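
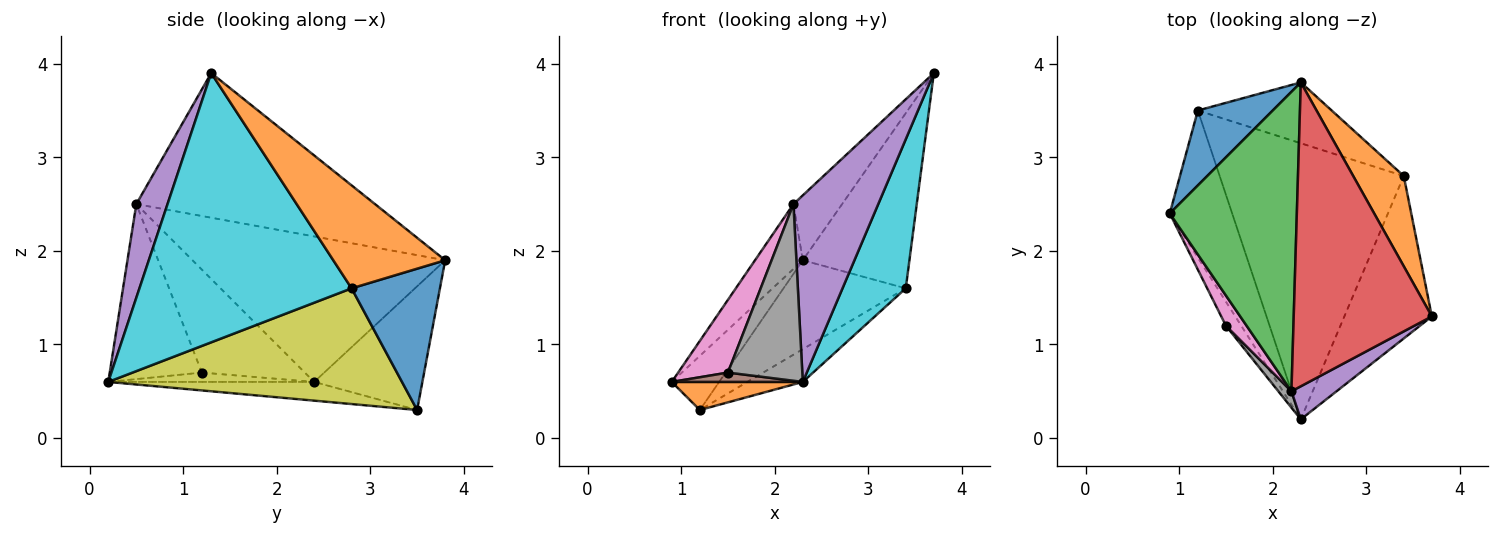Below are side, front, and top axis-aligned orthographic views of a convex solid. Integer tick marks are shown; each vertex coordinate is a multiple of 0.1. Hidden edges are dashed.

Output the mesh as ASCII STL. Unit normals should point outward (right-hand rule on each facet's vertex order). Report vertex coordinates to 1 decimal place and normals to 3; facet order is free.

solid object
 facet normal -0.801 0.351 0.485
  outer loop
   vertex 1.2 3.5 0.3
   vertex 0.9 2.4 0.6
   vertex 2.3 3.8 1.9
  endloop
 endfacet
 facet normal -0.283 -0.180 -0.942
  outer loop
   vertex 1.2 3.5 0.3
   vertex 2.3 0.2 0.6
   vertex 0.9 2.4 0.6
  endloop
 endfacet
 facet normal -0.746 0.141 0.651
  outer loop
   vertex 2.2 0.5 2.5
   vertex 2.3 3.8 1.9
   vertex 0.9 2.4 0.6
  endloop
 endfacet
 facet normal -0.715 0.146 0.683
  outer loop
   vertex 2.2 0.5 2.5
   vertex 3.7 1.3 3.9
   vertex 2.3 3.8 1.9
  endloop
 endfacet
 facet normal 0.341 -0.926 0.164
  outer loop
   vertex 2.2 0.5 2.5
   vertex 2.3 0.2 0.6
   vertex 3.7 1.3 3.9
  endloop
 endfacet
 facet normal -0.495 -0.315 -0.810
  outer loop
   vertex 1.5 1.2 0.7
   vertex 0.9 2.4 0.6
   vertex 2.3 0.2 0.6
  endloop
 endfacet
 facet normal -0.886 -0.428 0.178
  outer loop
   vertex 1.5 1.2 0.7
   vertex 2.2 0.5 2.5
   vertex 0.9 2.4 0.6
  endloop
 endfacet
 facet normal -0.777 -0.627 0.058
  outer loop
   vertex 1.5 1.2 0.7
   vertex 2.3 0.2 0.6
   vertex 2.2 0.5 2.5
  endloop
 endfacet
 facet normal 0.530 0.100 -0.842
  outer loop
   vertex 3.4 2.8 1.6
   vertex 2.3 0.2 0.6
   vertex 1.2 3.5 0.3
  endloop
 endfacet
 facet normal 0.915 -0.273 -0.297
  outer loop
   vertex 3.4 2.8 1.6
   vertex 3.7 1.3 3.9
   vertex 2.3 0.2 0.6
  endloop
 endfacet
 facet normal 0.512 0.709 -0.485
  outer loop
   vertex 3.4 2.8 1.6
   vertex 1.2 3.5 0.3
   vertex 2.3 3.8 1.9
  endloop
 endfacet
 facet normal 0.682 0.650 0.335
  outer loop
   vertex 3.4 2.8 1.6
   vertex 2.3 3.8 1.9
   vertex 3.7 1.3 3.9
  endloop
 endfacet
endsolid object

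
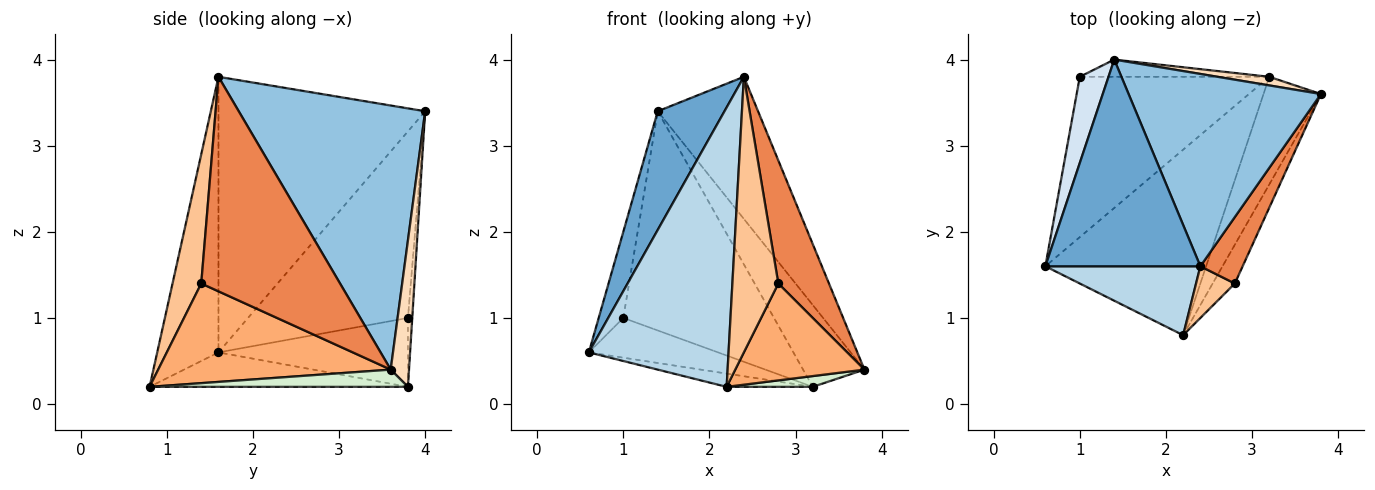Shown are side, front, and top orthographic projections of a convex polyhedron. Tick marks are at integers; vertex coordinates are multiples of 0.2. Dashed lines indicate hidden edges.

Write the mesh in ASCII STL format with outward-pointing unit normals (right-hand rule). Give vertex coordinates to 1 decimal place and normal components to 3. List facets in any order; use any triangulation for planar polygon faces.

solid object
 facet normal -0.839 -0.271 0.472
  outer loop
   vertex 2.4 1.6 3.8
   vertex 1.4 4.0 3.4
   vertex 0.6 1.6 0.6
  endloop
 endfacet
 facet normal 0.741 0.399 0.540
  outer loop
   vertex 2.4 1.6 3.8
   vertex 3.8 3.6 0.4
   vertex 1.4 4.0 3.4
  endloop
 endfacet
 facet normal -0.392 -0.893 0.220
  outer loop
   vertex 2.2 0.8 0.2
   vertex 2.4 1.6 3.8
   vertex 0.6 1.6 0.6
  endloop
 endfacet
 facet normal -0.977 0.150 0.150
  outer loop
   vertex 1.0 3.8 1.0
   vertex 0.6 1.6 0.6
   vertex 1.4 4.0 3.4
  endloop
 endfacet
 facet normal 0.924 -0.337 0.182
  outer loop
   vertex 2.8 1.4 1.4
   vertex 3.8 3.6 0.4
   vertex 2.4 1.6 3.8
  endloop
 endfacet
 facet normal 0.858 -0.477 -0.191
  outer loop
   vertex 2.8 1.4 1.4
   vertex 2.2 0.8 0.2
   vertex 3.8 3.6 0.4
  endloop
 endfacet
 facet normal 0.523 -0.837 0.157
  outer loop
   vertex 2.8 1.4 1.4
   vertex 2.4 1.6 3.8
   vertex 2.2 0.8 0.2
  endloop
 endfacet
 facet normal 0.284 0.953 0.100
  outer loop
   vertex 3.2 3.8 0.2
   vertex 1.4 4.0 3.4
   vertex 3.8 3.6 0.4
  endloop
 endfacet
 facet normal -0.028 0.997 -0.078
  outer loop
   vertex 3.2 3.8 0.2
   vertex 1.0 3.8 1.0
   vertex 1.4 4.0 3.4
  endloop
 endfacet
 facet normal -0.333 0.227 -0.915
  outer loop
   vertex 3.2 3.8 0.2
   vertex 0.6 1.6 0.6
   vertex 1.0 3.8 1.0
  endloop
 endfacet
 facet normal -0.209 0.070 -0.975
  outer loop
   vertex 3.2 3.8 0.2
   vertex 2.2 0.8 0.2
   vertex 0.6 1.6 0.6
  endloop
 endfacet
 facet normal 0.286 -0.095 -0.953
  outer loop
   vertex 3.2 3.8 0.2
   vertex 3.8 3.6 0.4
   vertex 2.2 0.8 0.2
  endloop
 endfacet
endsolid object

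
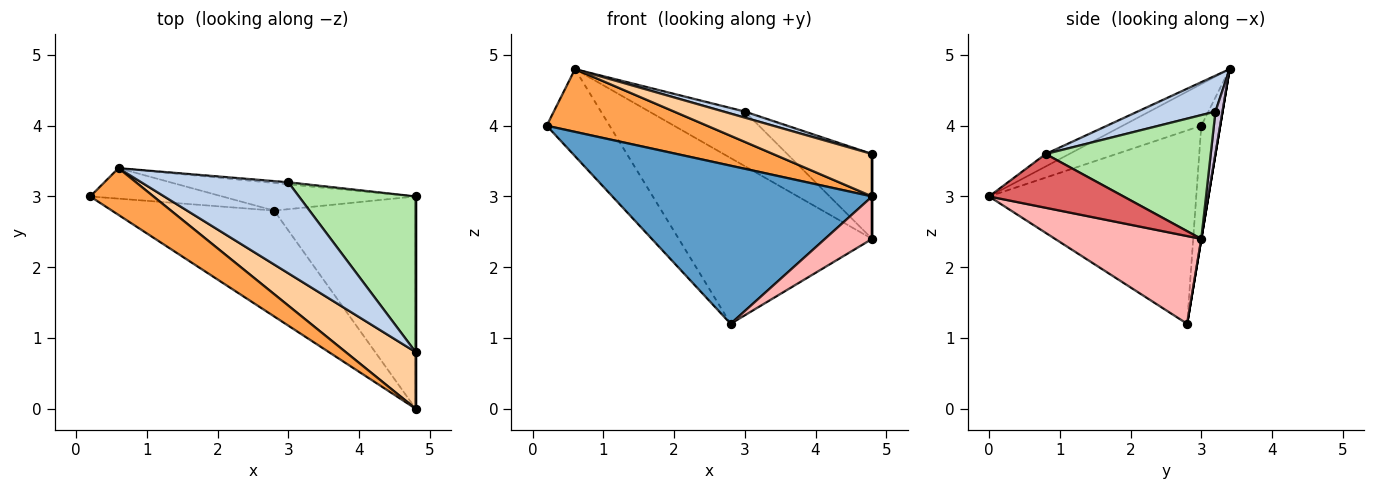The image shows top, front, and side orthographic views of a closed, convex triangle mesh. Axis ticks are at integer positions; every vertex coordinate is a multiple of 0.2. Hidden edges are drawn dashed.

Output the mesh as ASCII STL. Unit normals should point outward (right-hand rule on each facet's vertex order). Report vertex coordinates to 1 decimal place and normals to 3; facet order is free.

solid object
 facet normal -0.553 -0.693 -0.464
  outer loop
   vertex 4.8 0.0 3.0
   vertex 0.2 3.0 4.0
   vertex 2.8 2.8 1.2
  endloop
 endfacet
 facet normal 0.237 -0.065 0.969
  outer loop
   vertex 0.6 3.4 4.8
   vertex 4.8 0.8 3.6
   vertex 3.0 3.2 4.2
  endloop
 endfacet
 facet normal -0.366 -0.746 0.556
  outer loop
   vertex 0.6 3.4 4.8
   vertex 0.2 3.0 4.0
   vertex 4.8 0.0 3.0
  endloop
 endfacet
 facet normal -0.141 -0.594 0.792
  outer loop
   vertex 0.6 3.4 4.8
   vertex 4.8 0.0 3.0
   vertex 4.8 0.8 3.6
  endloop
 endfacet
 facet normal -0.272 0.908 -0.318
  outer loop
   vertex 0.6 3.4 4.8
   vertex 2.8 2.8 1.2
   vertex 0.2 3.0 4.0
  endloop
 endfacet
 facet normal 0.681 0.350 0.643
  outer loop
   vertex 4.8 3.0 2.4
   vertex 3.0 3.2 4.2
   vertex 4.8 0.8 3.6
  endloop
 endfacet
 facet normal 1.000 0.000 0.000
  outer loop
   vertex 4.8 3.0 2.4
   vertex 4.8 0.8 3.6
   vertex 4.8 0.0 3.0
  endloop
 endfacet
 facet normal 0.519 -0.168 -0.838
  outer loop
   vertex 4.8 3.0 2.4
   vertex 4.8 0.0 3.0
   vertex 2.8 2.8 1.2
  endloop
 endfacet
 facet normal 0.000 0.986 -0.164
  outer loop
   vertex 4.8 3.0 2.4
   vertex 2.8 2.8 1.2
   vertex 0.6 3.4 4.8
  endloop
 endfacet
 facet normal 0.074 0.997 -0.037
  outer loop
   vertex 4.8 3.0 2.4
   vertex 0.6 3.4 4.8
   vertex 3.0 3.2 4.2
  endloop
 endfacet
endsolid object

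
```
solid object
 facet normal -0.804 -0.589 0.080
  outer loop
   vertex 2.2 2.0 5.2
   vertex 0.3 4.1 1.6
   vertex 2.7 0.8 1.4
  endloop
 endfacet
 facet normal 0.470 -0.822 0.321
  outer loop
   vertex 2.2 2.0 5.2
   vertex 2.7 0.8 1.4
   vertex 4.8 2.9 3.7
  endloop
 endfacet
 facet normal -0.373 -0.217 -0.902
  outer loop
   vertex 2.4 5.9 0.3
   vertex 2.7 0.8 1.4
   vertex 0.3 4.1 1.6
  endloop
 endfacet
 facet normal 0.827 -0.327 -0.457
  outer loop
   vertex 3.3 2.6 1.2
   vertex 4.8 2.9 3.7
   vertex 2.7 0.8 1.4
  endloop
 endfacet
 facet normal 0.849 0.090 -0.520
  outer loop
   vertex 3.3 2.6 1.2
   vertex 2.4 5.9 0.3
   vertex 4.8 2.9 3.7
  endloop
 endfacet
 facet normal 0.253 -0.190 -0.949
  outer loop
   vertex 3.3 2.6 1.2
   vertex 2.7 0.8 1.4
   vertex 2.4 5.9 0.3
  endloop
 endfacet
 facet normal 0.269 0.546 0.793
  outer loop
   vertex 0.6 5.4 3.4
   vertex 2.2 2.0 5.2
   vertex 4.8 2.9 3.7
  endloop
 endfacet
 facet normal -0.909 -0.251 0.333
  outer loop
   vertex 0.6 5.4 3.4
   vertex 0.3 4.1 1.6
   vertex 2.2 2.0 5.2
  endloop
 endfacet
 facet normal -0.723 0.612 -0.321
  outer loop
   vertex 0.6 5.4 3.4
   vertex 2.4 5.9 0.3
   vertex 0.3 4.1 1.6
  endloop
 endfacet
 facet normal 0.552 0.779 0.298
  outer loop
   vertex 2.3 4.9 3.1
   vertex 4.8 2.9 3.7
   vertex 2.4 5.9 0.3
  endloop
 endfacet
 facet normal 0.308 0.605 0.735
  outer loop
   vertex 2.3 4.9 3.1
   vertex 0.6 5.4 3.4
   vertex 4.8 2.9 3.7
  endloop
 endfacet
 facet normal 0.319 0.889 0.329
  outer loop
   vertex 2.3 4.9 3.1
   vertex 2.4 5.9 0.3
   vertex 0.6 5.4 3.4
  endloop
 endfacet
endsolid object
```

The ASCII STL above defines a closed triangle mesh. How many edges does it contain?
18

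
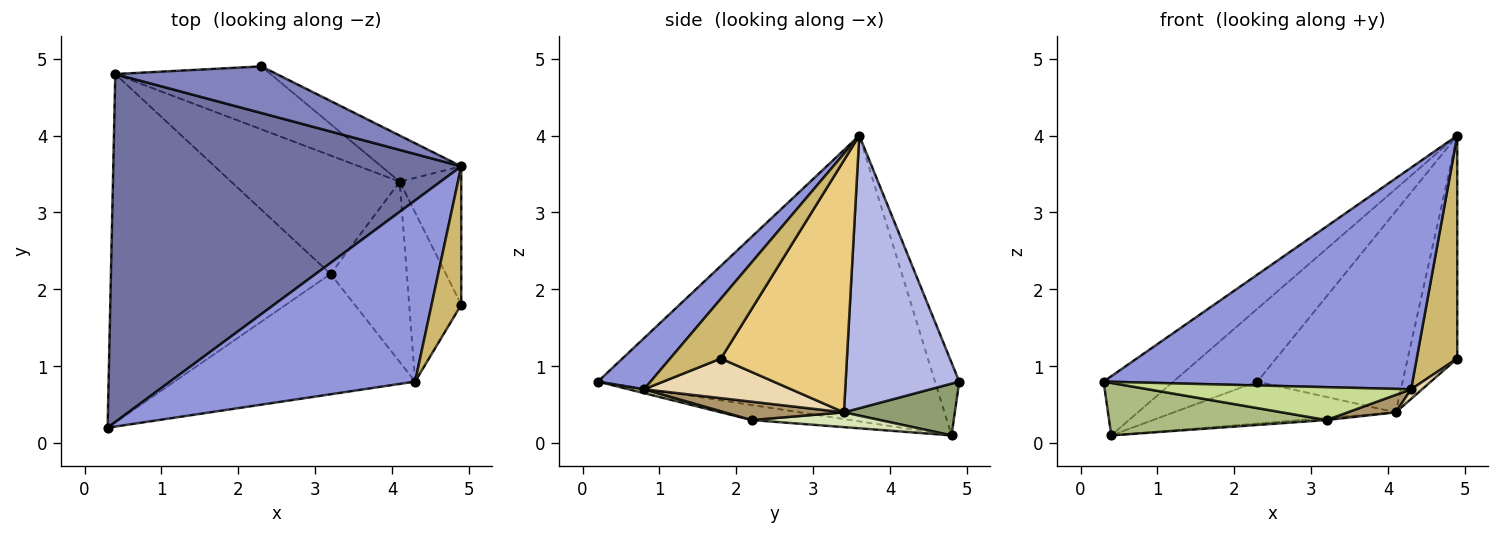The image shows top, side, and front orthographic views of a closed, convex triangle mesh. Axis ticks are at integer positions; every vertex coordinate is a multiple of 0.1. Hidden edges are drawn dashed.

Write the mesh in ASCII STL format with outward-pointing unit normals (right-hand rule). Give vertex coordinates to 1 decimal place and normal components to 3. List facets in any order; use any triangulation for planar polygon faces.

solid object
 facet normal -0.629 0.130 0.766
  outer loop
   vertex 0.4 4.8 0.1
   vertex 0.3 0.2 0.8
   vertex 4.9 3.6 4.0
  endloop
 endfacet
 facet normal -0.236 0.818 0.524
  outer loop
   vertex 2.3 4.9 0.8
   vertex 0.4 4.8 0.1
   vertex 4.9 3.6 4.0
  endloop
 endfacet
 facet normal 0.131 -0.768 0.627
  outer loop
   vertex 4.3 0.8 0.7
   vertex 4.9 3.6 4.0
   vertex 0.3 0.2 0.8
  endloop
 endfacet
 facet normal 0.606 0.775 -0.178
  outer loop
   vertex 4.1 3.4 0.4
   vertex 2.3 4.9 0.8
   vertex 4.9 3.6 4.0
  endloop
 endfacet
 facet normal 0.267 0.535 -0.802
  outer loop
   vertex 4.1 3.4 0.4
   vertex 0.4 4.8 0.1
   vertex 2.3 4.9 0.8
  endloop
 endfacet
 facet normal -0.068 -0.149 -0.987
  outer loop
   vertex 3.2 2.2 0.3
   vertex 0.3 0.2 0.8
   vertex 0.4 4.8 0.1
  endloop
 endfacet
 facet normal 0.015 -0.263 -0.965
  outer loop
   vertex 3.2 2.2 0.3
   vertex 4.3 0.8 0.7
   vertex 0.3 0.2 0.8
  endloop
 endfacet
 facet normal 0.087 0.017 -0.996
  outer loop
   vertex 3.2 2.2 0.3
   vertex 0.4 4.8 0.1
   vertex 4.1 3.4 0.4
  endloop
 endfacet
 facet normal 0.233 -0.094 -0.968
  outer loop
   vertex 3.2 2.2 0.3
   vertex 4.1 3.4 0.4
   vertex 4.3 0.8 0.7
  endloop
 endfacet
 facet normal 0.729 -0.582 0.361
  outer loop
   vertex 4.9 1.8 1.1
   vertex 4.9 3.6 4.0
   vertex 4.3 0.8 0.7
  endloop
 endfacet
 facet normal 0.908 0.357 -0.221
  outer loop
   vertex 4.9 1.8 1.1
   vertex 4.1 3.4 0.4
   vertex 4.9 3.6 4.0
  endloop
 endfacet
 facet normal 0.605 -0.045 -0.795
  outer loop
   vertex 4.9 1.8 1.1
   vertex 4.3 0.8 0.7
   vertex 4.1 3.4 0.4
  endloop
 endfacet
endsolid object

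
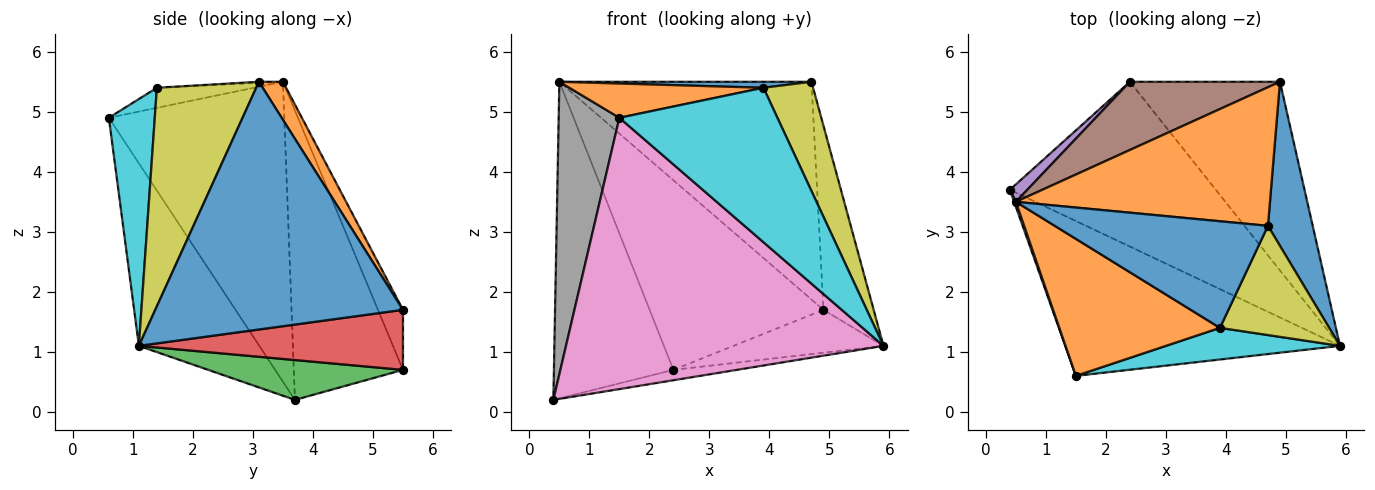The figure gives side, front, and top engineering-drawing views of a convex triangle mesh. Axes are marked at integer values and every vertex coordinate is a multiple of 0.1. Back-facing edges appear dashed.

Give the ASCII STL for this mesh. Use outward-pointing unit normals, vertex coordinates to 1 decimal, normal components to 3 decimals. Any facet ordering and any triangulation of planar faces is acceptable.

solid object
 facet normal 0.965 0.196 0.174
  outer loop
   vertex 4.7 3.1 5.5
   vertex 5.9 1.1 1.1
   vertex 4.9 5.5 1.7
  endloop
 endfacet
 facet normal 0.080 0.841 0.535
  outer loop
   vertex 4.7 3.1 5.5
   vertex 4.9 5.5 1.7
   vertex 0.5 3.5 5.5
  endloop
 endfacet
 facet normal 0.189 0.062 -0.980
  outer loop
   vertex 2.4 5.5 0.7
   vertex 5.9 1.1 1.1
   vertex 0.4 3.7 0.2
  endloop
 endfacet
 facet normal 0.363 0.206 -0.908
  outer loop
   vertex 2.4 5.5 0.7
   vertex 4.9 5.5 1.7
   vertex 5.9 1.1 1.1
  endloop
 endfacet
 facet normal -0.674 0.738 0.041
  outer loop
   vertex 2.4 5.5 0.7
   vertex 0.4 3.7 0.2
   vertex 0.5 3.5 5.5
  endloop
 endfacet
 facet normal -0.134 0.932 0.335
  outer loop
   vertex 2.4 5.5 0.7
   vertex 0.5 3.5 5.5
   vertex 4.9 5.5 1.7
  endloop
 endfacet
 facet normal -0.313 -0.825 -0.471
  outer loop
   vertex 1.5 0.6 4.9
   vertex 0.4 3.7 0.2
   vertex 5.9 1.1 1.1
  endloop
 endfacet
 facet normal -0.945 -0.327 0.005
  outer loop
   vertex 1.5 0.6 4.9
   vertex 0.5 3.5 5.5
   vertex 0.4 3.7 0.2
  endloop
 endfacet
 facet normal 0.816 -0.408 0.408
  outer loop
   vertex 3.9 1.4 5.4
   vertex 5.9 1.1 1.1
   vertex 4.7 3.1 5.5
  endloop
 endfacet
 facet normal 0.274 -0.942 0.193
  outer loop
   vertex 3.9 1.4 5.4
   vertex 1.5 0.6 4.9
   vertex 5.9 1.1 1.1
  endloop
 endfacet
 facet normal -0.005 -0.056 0.998
  outer loop
   vertex 3.9 1.4 5.4
   vertex 4.7 3.1 5.5
   vertex 0.5 3.5 5.5
  endloop
 endfacet
 facet normal -0.120 -0.241 0.963
  outer loop
   vertex 3.9 1.4 5.4
   vertex 0.5 3.5 5.5
   vertex 1.5 0.6 4.9
  endloop
 endfacet
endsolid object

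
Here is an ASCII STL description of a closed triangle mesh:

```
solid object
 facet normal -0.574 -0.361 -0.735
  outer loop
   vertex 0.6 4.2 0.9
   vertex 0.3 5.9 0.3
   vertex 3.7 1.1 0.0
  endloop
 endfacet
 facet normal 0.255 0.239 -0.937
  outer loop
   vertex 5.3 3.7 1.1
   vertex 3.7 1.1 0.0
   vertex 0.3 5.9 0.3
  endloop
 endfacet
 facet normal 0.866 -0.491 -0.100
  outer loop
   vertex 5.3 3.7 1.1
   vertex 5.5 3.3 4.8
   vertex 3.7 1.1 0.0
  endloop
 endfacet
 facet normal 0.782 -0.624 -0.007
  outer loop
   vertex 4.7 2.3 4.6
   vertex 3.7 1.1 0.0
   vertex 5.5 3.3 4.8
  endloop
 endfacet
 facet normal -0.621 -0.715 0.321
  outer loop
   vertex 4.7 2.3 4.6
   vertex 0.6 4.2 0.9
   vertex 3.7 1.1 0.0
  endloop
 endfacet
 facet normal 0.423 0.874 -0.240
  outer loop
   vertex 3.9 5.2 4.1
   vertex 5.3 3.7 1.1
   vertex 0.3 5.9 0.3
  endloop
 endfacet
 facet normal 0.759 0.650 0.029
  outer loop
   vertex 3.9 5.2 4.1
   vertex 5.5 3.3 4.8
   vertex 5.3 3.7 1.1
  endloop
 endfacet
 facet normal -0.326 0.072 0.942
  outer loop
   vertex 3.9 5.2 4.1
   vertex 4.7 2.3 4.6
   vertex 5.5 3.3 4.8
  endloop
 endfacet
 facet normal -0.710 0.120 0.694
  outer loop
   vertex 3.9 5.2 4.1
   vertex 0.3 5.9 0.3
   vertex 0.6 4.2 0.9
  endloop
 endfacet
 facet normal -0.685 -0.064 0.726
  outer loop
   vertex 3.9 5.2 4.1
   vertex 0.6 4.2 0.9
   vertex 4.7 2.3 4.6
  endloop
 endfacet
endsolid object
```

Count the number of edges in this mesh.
15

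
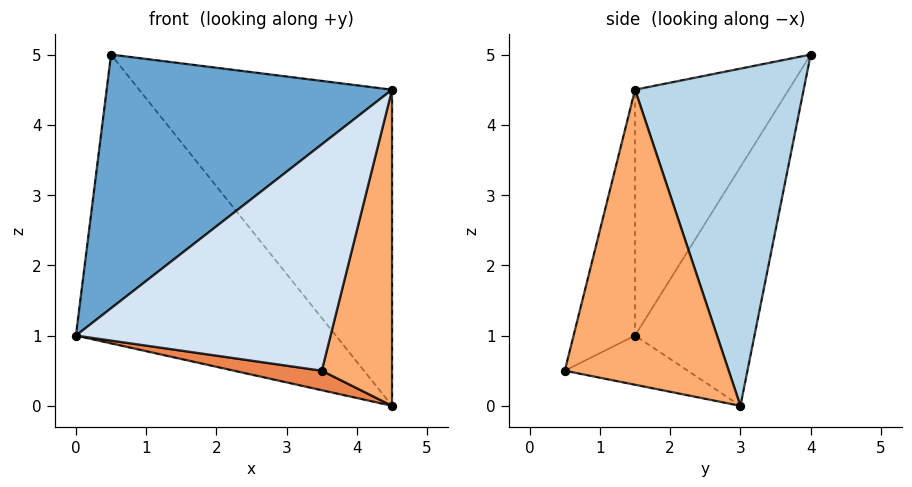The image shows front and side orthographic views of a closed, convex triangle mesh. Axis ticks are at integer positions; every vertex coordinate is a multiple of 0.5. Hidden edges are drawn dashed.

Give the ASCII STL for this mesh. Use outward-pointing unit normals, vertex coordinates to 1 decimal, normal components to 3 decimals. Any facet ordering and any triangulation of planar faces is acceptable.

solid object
 facet normal -0.405 -0.752 0.520
  outer loop
   vertex 0.5 4.0 5.0
   vertex 0.0 1.5 1.0
   vertex 4.5 1.5 4.5
  endloop
 endfacet
 facet normal -0.371 0.808 -0.458
  outer loop
   vertex 4.5 3.0 0.0
   vertex 0.0 1.5 1.0
   vertex 0.5 4.0 5.0
  endloop
 endfacet
 facet normal 0.535 0.802 0.267
  outer loop
   vertex 4.5 3.0 0.0
   vertex 0.5 4.0 5.0
   vertex 4.5 1.5 4.5
  endloop
 endfacet
 facet normal -0.225 -0.931 0.289
  outer loop
   vertex 3.5 0.5 0.5
   vertex 4.5 1.5 4.5
   vertex 0.0 1.5 1.0
  endloop
 endfacet
 facet normal -0.175 -0.125 -0.977
  outer loop
   vertex 3.5 0.5 0.5
   vertex 0.0 1.5 1.0
   vertex 4.5 3.0 0.0
  endloop
 endfacet
 facet normal 0.911 -0.391 -0.130
  outer loop
   vertex 3.5 0.5 0.5
   vertex 4.5 3.0 0.0
   vertex 4.5 1.5 4.5
  endloop
 endfacet
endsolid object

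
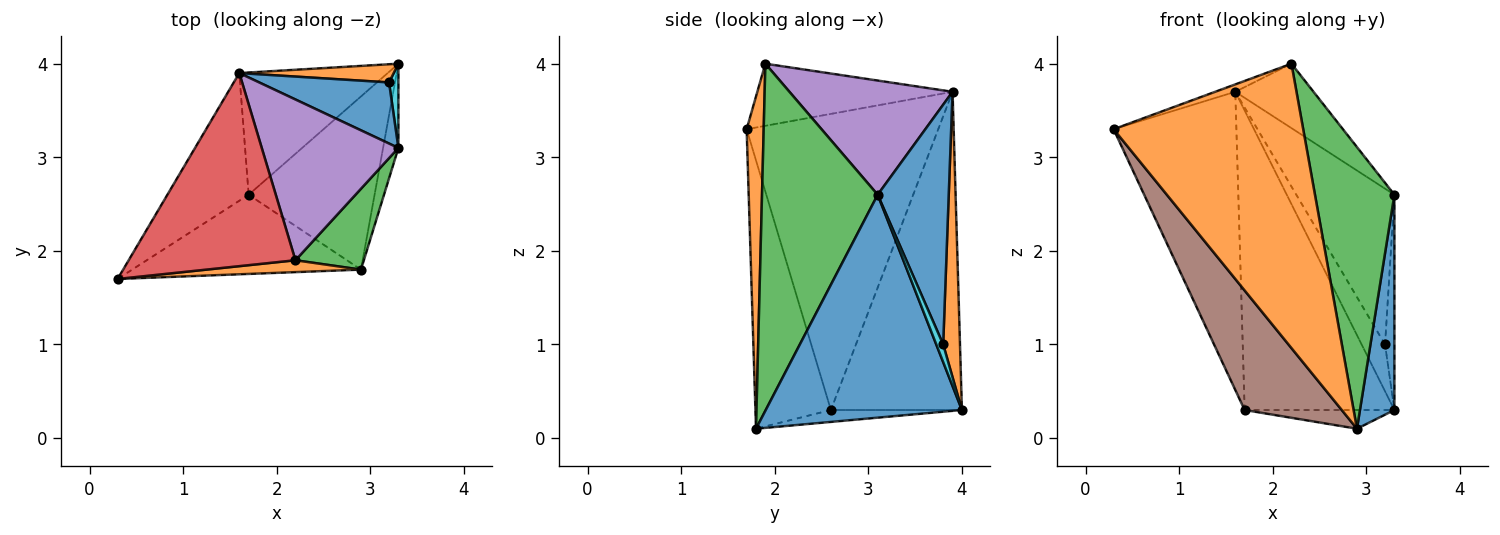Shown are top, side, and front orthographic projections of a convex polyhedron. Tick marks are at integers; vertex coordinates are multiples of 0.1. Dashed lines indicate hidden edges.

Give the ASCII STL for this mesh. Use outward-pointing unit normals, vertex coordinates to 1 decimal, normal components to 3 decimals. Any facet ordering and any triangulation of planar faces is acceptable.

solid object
 facet normal 0.983 -0.173 -0.068
  outer loop
   vertex 3.3 4.0 0.3
   vertex 3.3 3.1 2.6
   vertex 2.9 1.8 0.1
  endloop
 endfacet
 facet normal 0.089 -0.995 0.042
  outer loop
   vertex 2.2 1.9 4.0
   vertex 0.3 1.7 3.3
   vertex 2.9 1.8 0.1
  endloop
 endfacet
 facet normal 0.814 -0.559 0.160
  outer loop
   vertex 2.2 1.9 4.0
   vertex 2.9 1.8 0.1
   vertex 3.3 3.1 2.6
  endloop
 endfacet
 facet normal -0.349 0.036 0.937
  outer loop
   vertex 2.2 1.9 4.0
   vertex 1.6 3.9 3.7
   vertex 0.3 1.7 3.3
  endloop
 endfacet
 facet normal 0.613 0.294 0.733
  outer loop
   vertex 2.2 1.9 4.0
   vertex 3.3 3.1 2.6
   vertex 1.6 3.9 3.7
  endloop
 endfacet
 facet normal -0.544 -0.700 -0.464
  outer loop
   vertex 1.7 2.6 0.3
   vertex 2.9 1.8 0.1
   vertex 0.3 1.7 3.3
  endloop
 endfacet
 facet normal -0.094 0.107 -0.990
  outer loop
   vertex 1.7 2.6 0.3
   vertex 3.3 4.0 0.3
   vertex 2.9 1.8 0.1
  endloop
 endfacet
 facet normal -0.820 0.526 -0.225
  outer loop
   vertex 1.7 2.6 0.3
   vertex 0.3 1.7 3.3
   vertex 1.6 3.9 3.7
  endloop
 endfacet
 facet normal -0.629 0.719 -0.294
  outer loop
   vertex 1.7 2.6 0.3
   vertex 1.6 3.9 3.7
   vertex 3.3 4.0 0.3
  endloop
 endfacet
 facet normal 0.567 0.767 0.300
  outer loop
   vertex 3.2 3.8 1.0
   vertex 3.3 3.1 2.6
   vertex 3.3 4.0 0.3
  endloop
 endfacet
 facet normal 0.559 0.772 0.303
  outer loop
   vertex 3.2 3.8 1.0
   vertex 1.6 3.9 3.7
   vertex 3.3 3.1 2.6
  endloop
 endfacet
 facet normal 0.556 0.775 0.301
  outer loop
   vertex 3.2 3.8 1.0
   vertex 3.3 4.0 0.3
   vertex 1.6 3.9 3.7
  endloop
 endfacet
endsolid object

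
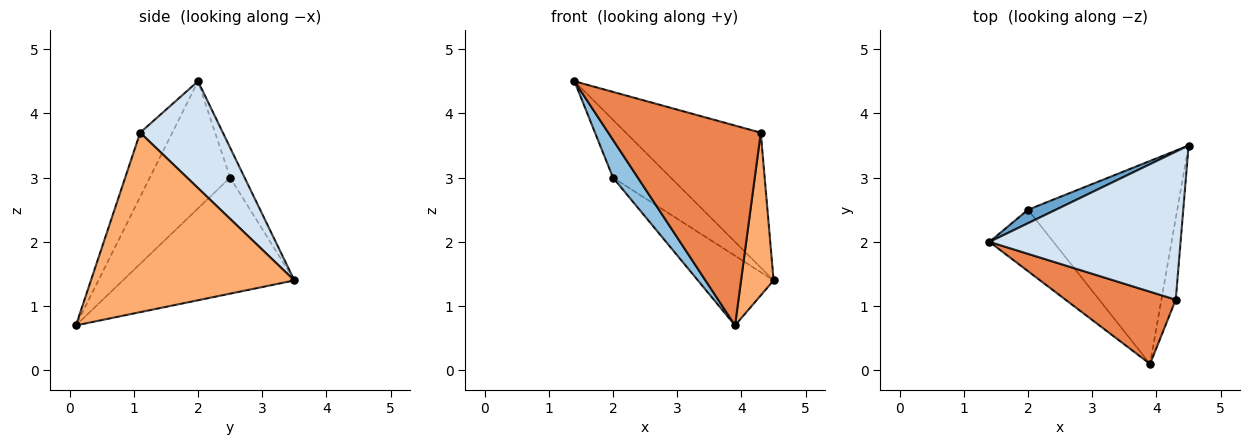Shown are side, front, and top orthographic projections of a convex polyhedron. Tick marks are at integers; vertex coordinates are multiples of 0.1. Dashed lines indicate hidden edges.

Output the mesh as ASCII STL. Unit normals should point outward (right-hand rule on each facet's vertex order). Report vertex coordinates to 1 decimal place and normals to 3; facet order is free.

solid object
 facet normal -0.237 0.946 0.220
  outer loop
   vertex 2.0 2.5 3.0
   vertex 1.4 2.0 4.5
   vertex 4.5 3.5 1.4
  endloop
 endfacet
 facet normal -0.861 -0.266 -0.433
  outer loop
   vertex 2.0 2.5 3.0
   vertex 3.9 0.1 0.7
   vertex 1.4 2.0 4.5
  endloop
 endfacet
 facet normal -0.592 0.261 -0.762
  outer loop
   vertex 2.0 2.5 3.0
   vertex 4.5 3.5 1.4
   vertex 3.9 0.1 0.7
  endloop
 endfacet
 facet normal 0.382 0.623 0.683
  outer loop
   vertex 4.3 1.1 3.7
   vertex 4.5 3.5 1.4
   vertex 1.4 2.0 4.5
  endloop
 endfacet
 facet normal -0.194 -0.923 0.333
  outer loop
   vertex 4.3 1.1 3.7
   vertex 1.4 2.0 4.5
   vertex 3.9 0.1 0.7
  endloop
 endfacet
 facet normal 0.984 -0.157 -0.079
  outer loop
   vertex 4.3 1.1 3.7
   vertex 3.9 0.1 0.7
   vertex 4.5 3.5 1.4
  endloop
 endfacet
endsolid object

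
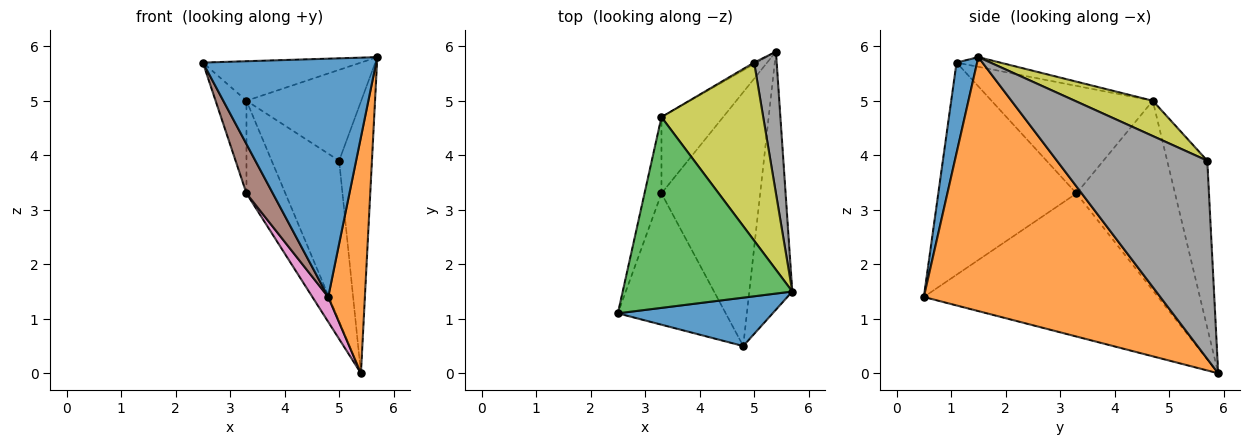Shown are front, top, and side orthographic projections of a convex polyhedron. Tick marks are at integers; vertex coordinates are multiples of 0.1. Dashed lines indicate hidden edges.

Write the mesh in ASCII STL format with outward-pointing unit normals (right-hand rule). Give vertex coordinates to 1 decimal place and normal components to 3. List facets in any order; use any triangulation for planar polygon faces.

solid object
 facet normal 0.116 -0.973 0.198
  outer loop
   vertex 4.8 0.5 1.4
   vertex 5.7 1.5 5.8
   vertex 2.5 1.1 5.7
  endloop
 endfacet
 facet normal 0.975 -0.151 -0.165
  outer loop
   vertex 4.8 0.5 1.4
   vertex 5.4 5.9 0.0
   vertex 5.7 1.5 5.8
  endloop
 endfacet
 facet normal -0.056 0.203 0.978
  outer loop
   vertex 3.3 4.7 5.0
   vertex 2.5 1.1 5.7
   vertex 5.7 1.5 5.8
  endloop
 endfacet
 facet normal -0.971 0.186 -0.153
  outer loop
   vertex 3.3 3.3 3.3
   vertex 2.5 1.1 5.7
   vertex 3.3 4.7 5.0
  endloop
 endfacet
 facet normal -0.890 0.352 -0.290
  outer loop
   vertex 3.3 3.3 3.3
   vertex 3.3 4.7 5.0
   vertex 5.4 5.9 0.0
  endloop
 endfacet
 facet normal -0.879 -0.168 -0.447
  outer loop
   vertex 3.3 3.3 3.3
   vertex 4.8 0.5 1.4
   vertex 2.5 1.1 5.7
  endloop
 endfacet
 facet normal -0.822 -0.056 -0.567
  outer loop
   vertex 3.3 3.3 3.3
   vertex 5.4 5.9 0.0
   vertex 4.8 0.5 1.4
  endloop
 endfacet
 facet normal 0.971 0.212 0.110
  outer loop
   vertex 5.0 5.7 3.9
   vertex 5.7 1.5 5.8
   vertex 5.4 5.9 0.0
  endloop
 endfacet
 facet normal 0.295 0.434 0.851
  outer loop
   vertex 5.0 5.7 3.9
   vertex 3.3 4.7 5.0
   vertex 5.7 1.5 5.8
  endloop
 endfacet
 facet normal -0.511 0.860 -0.008
  outer loop
   vertex 5.0 5.7 3.9
   vertex 5.4 5.9 0.0
   vertex 3.3 4.7 5.0
  endloop
 endfacet
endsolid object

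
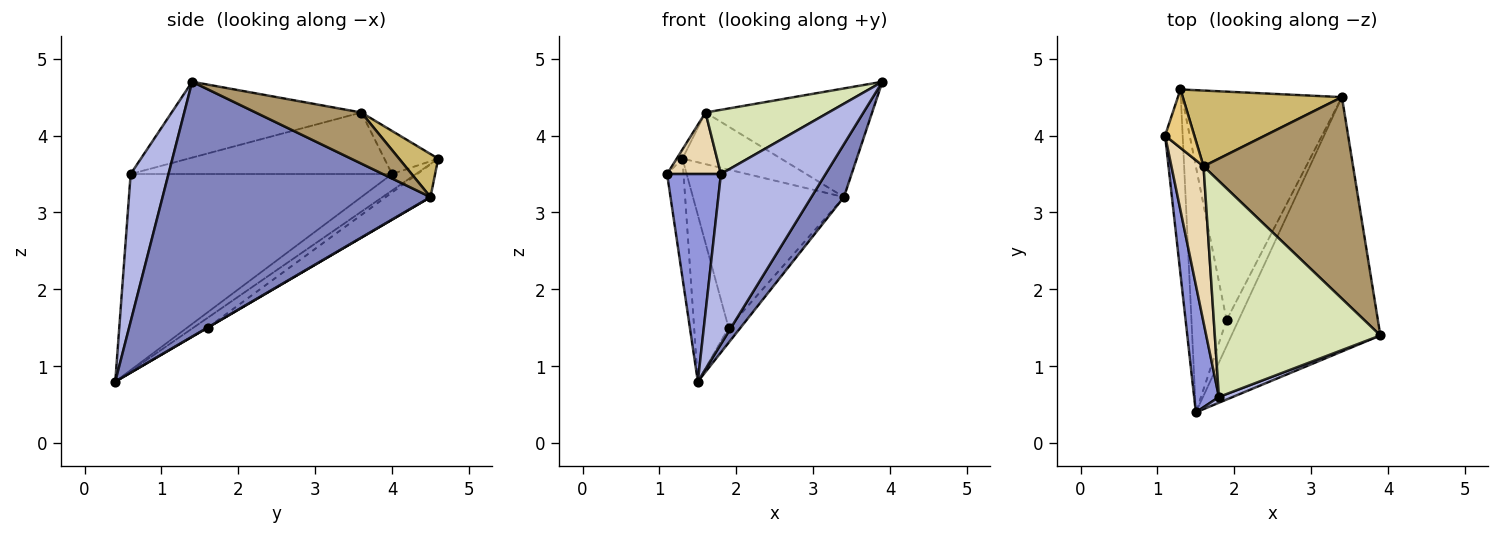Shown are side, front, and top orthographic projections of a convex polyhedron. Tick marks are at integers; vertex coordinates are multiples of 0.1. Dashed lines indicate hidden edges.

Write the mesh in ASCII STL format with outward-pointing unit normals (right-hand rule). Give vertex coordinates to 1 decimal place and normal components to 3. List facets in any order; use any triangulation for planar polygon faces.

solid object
 facet normal -0.619 0.426 -0.660
  outer loop
   vertex 1.3 4.6 3.7
   vertex 1.5 0.4 0.8
   vertex 1.1 4.0 3.5
  endloop
 endfacet
 facet normal 0.859 -0.104 -0.502
  outer loop
   vertex 3.4 4.5 3.2
   vertex 3.9 1.4 4.7
   vertex 1.5 0.4 0.8
  endloop
 endfacet
 facet normal -0.972 -0.200 0.123
  outer loop
   vertex 1.8 0.6 3.5
   vertex 1.1 4.0 3.5
   vertex 1.5 0.4 0.8
  endloop
 endfacet
 facet normal 0.340 -0.940 0.032
  outer loop
   vertex 1.8 0.6 3.5
   vertex 1.5 0.4 0.8
   vertex 3.9 1.4 4.7
  endloop
 endfacet
 facet normal -0.227 0.546 -0.806
  outer loop
   vertex 1.9 1.6 1.5
   vertex 1.5 0.4 0.8
   vertex 1.3 4.6 3.7
  endloop
 endfacet
 facet normal 0.014 0.500 -0.866
  outer loop
   vertex 1.9 1.6 1.5
   vertex 3.4 4.5 3.2
   vertex 1.5 0.4 0.8
  endloop
 endfacet
 facet normal -0.166 0.561 -0.811
  outer loop
   vertex 1.9 1.6 1.5
   vertex 1.3 4.6 3.7
   vertex 3.4 4.5 3.2
  endloop
 endfacet
 facet normal -0.402 -0.261 0.878
  outer loop
   vertex 1.6 3.6 4.3
   vertex 1.8 0.6 3.5
   vertex 3.9 1.4 4.7
  endloop
 endfacet
 facet normal 0.288 0.454 0.843
  outer loop
   vertex 1.6 3.6 4.3
   vertex 3.9 1.4 4.7
   vertex 3.4 4.5 3.2
  endloop
 endfacet
 facet normal 0.218 0.549 0.807
  outer loop
   vertex 1.6 3.6 4.3
   vertex 3.4 4.5 3.2
   vertex 1.3 4.6 3.7
  endloop
 endfacet
 facet normal -0.824 0.088 0.559
  outer loop
   vertex 1.6 3.6 4.3
   vertex 1.3 4.6 3.7
   vertex 1.1 4.0 3.5
  endloop
 endfacet
 facet normal -0.872 -0.180 0.455
  outer loop
   vertex 1.6 3.6 4.3
   vertex 1.1 4.0 3.5
   vertex 1.8 0.6 3.5
  endloop
 endfacet
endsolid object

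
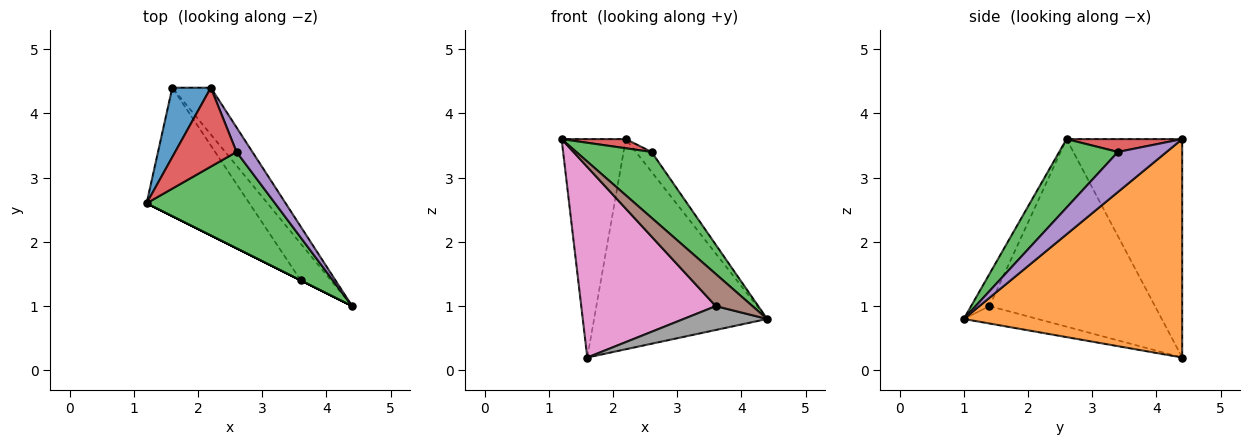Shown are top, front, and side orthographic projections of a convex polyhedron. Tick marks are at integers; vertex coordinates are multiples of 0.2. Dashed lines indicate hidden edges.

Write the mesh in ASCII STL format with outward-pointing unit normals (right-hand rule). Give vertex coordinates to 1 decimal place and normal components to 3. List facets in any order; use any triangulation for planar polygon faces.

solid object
 facet normal -0.864 0.480 0.152
  outer loop
   vertex 1.6 4.4 0.2
   vertex 1.2 2.6 3.6
   vertex 2.2 4.4 3.6
  endloop
 endfacet
 facet normal 0.776 0.615 -0.137
  outer loop
   vertex 1.6 4.4 0.2
   vertex 2.2 4.4 3.6
   vertex 4.4 1.0 0.8
  endloop
 endfacet
 facet normal 0.403 -0.516 0.756
  outer loop
   vertex 2.6 3.4 3.4
   vertex 1.2 2.6 3.6
   vertex 4.4 1.0 0.8
  endloop
 endfacet
 facet normal 0.204 -0.113 0.973
  outer loop
   vertex 2.6 3.4 3.4
   vertex 2.2 4.4 3.6
   vertex 1.2 2.6 3.6
  endloop
 endfacet
 facet normal 0.891 0.286 0.353
  outer loop
   vertex 2.6 3.4 3.4
   vertex 4.4 1.0 0.8
   vertex 2.2 4.4 3.6
  endloop
 endfacet
 facet normal -0.447 -0.894 0.000
  outer loop
   vertex 3.6 1.4 1.0
   vertex 4.4 1.0 0.8
   vertex 1.2 2.6 3.6
  endloop
 endfacet
 facet normal -0.714 -0.580 -0.391
  outer loop
   vertex 3.6 1.4 1.0
   vertex 1.2 2.6 3.6
   vertex 1.6 4.4 0.2
  endloop
 endfacet
 facet normal -0.434 -0.491 -0.755
  outer loop
   vertex 3.6 1.4 1.0
   vertex 1.6 4.4 0.2
   vertex 4.4 1.0 0.8
  endloop
 endfacet
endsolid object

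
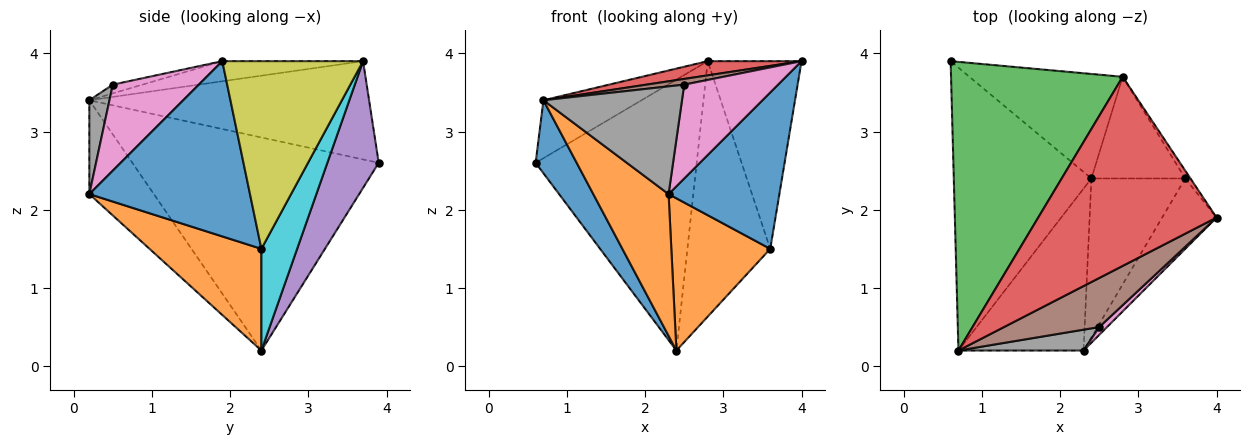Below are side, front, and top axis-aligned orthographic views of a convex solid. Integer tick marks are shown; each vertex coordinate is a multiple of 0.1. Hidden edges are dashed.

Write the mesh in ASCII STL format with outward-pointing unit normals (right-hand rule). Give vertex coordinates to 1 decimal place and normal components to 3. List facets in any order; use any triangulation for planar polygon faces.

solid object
 facet normal -0.832 -0.139 -0.537
  outer loop
   vertex 2.4 2.4 0.2
   vertex 0.7 0.2 3.4
   vertex 0.6 3.9 2.6
  endloop
 endfacet
 facet normal -0.492 -0.573 -0.655
  outer loop
   vertex 2.3 0.2 2.2
   vertex 0.7 0.2 3.4
   vertex 2.4 2.4 0.2
  endloop
 endfacet
 facet normal -0.490 0.172 0.855
  outer loop
   vertex 2.8 3.7 3.9
   vertex 0.6 3.9 2.6
   vertex 0.7 0.2 3.4
  endloop
 endfacet
 facet normal -0.112 -0.075 0.991
  outer loop
   vertex 2.8 3.7 3.9
   vertex 0.7 0.2 3.4
   vertex 4.0 1.9 3.9
  endloop
 endfacet
 facet normal 0.285 0.894 -0.345
  outer loop
   vertex 2.8 3.7 3.9
   vertex 2.4 2.4 0.2
   vertex 0.6 3.9 2.6
  endloop
 endfacet
 facet normal -0.091 -0.115 0.989
  outer loop
   vertex 2.5 0.5 3.6
   vertex 4.0 1.9 3.9
   vertex 0.7 0.2 3.4
  endloop
 endfacet
 facet normal 0.674 -0.736 0.061
  outer loop
   vertex 2.5 0.5 3.6
   vertex 2.3 0.2 2.2
   vertex 4.0 1.9 3.9
  endloop
 endfacet
 facet normal 0.141 -0.972 0.188
  outer loop
   vertex 2.5 0.5 3.6
   vertex 0.7 0.2 3.4
   vertex 2.3 0.2 2.2
  endloop
 endfacet
 facet normal 0.832 0.555 -0.023
  outer loop
   vertex 3.6 2.4 1.5
   vertex 2.8 3.7 3.9
   vertex 4.0 1.9 3.9
  endloop
 endfacet
 facet normal 0.372 0.863 -0.343
  outer loop
   vertex 3.6 2.4 1.5
   vertex 2.4 2.4 0.2
   vertex 2.8 3.7 3.9
  endloop
 endfacet
 facet normal 0.798 -0.550 -0.248
  outer loop
   vertex 3.6 2.4 1.5
   vertex 4.0 1.9 3.9
   vertex 2.3 0.2 2.2
  endloop
 endfacet
 facet normal 0.616 -0.545 -0.569
  outer loop
   vertex 3.6 2.4 1.5
   vertex 2.3 0.2 2.2
   vertex 2.4 2.4 0.2
  endloop
 endfacet
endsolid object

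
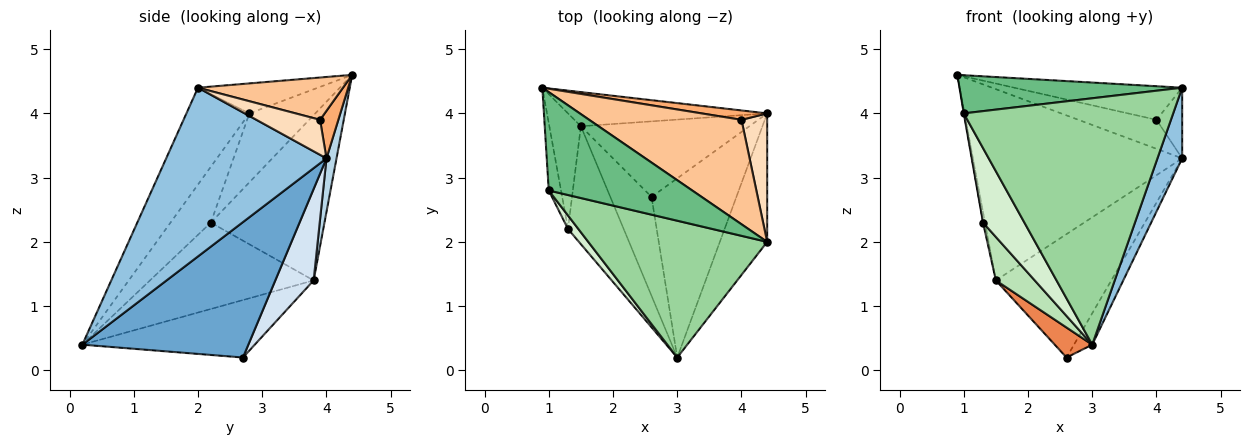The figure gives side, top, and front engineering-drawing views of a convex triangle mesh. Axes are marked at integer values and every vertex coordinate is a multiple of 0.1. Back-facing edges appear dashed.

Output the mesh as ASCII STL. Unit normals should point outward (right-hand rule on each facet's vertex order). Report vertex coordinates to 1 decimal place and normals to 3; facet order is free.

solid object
 facet normal 0.844 0.093 -0.529
  outer loop
   vertex 2.6 2.7 0.2
   vertex 4.4 4.0 3.3
   vertex 3.0 0.2 0.4
  endloop
 endfacet
 facet normal 0.952 -0.147 -0.267
  outer loop
   vertex 4.4 2.0 4.4
   vertex 3.0 0.2 0.4
   vertex 4.4 4.0 3.3
  endloop
 endfacet
 facet normal 0.047 0.983 -0.176
  outer loop
   vertex 1.5 3.8 1.4
   vertex 0.9 4.4 4.6
   vertex 4.4 4.0 3.3
  endloop
 endfacet
 facet normal 0.273 0.821 -0.502
  outer loop
   vertex 1.5 3.8 1.4
   vertex 4.4 4.0 3.3
   vertex 2.6 2.7 0.2
  endloop
 endfacet
 facet normal -0.800 -0.174 -0.574
  outer loop
   vertex 1.5 3.8 1.4
   vertex 2.6 2.7 0.2
   vertex 3.0 0.2 0.4
  endloop
 endfacet
 facet normal 0.218 0.929 0.300
  outer loop
   vertex 4.0 3.9 3.9
   vertex 4.4 4.0 3.3
   vertex 0.9 4.4 4.6
  endloop
 endfacet
 facet normal 0.256 0.296 0.920
  outer loop
   vertex 4.0 3.9 3.9
   vertex 0.9 4.4 4.6
   vertex 4.4 2.0 4.4
  endloop
 endfacet
 facet normal 0.767 0.309 0.563
  outer loop
   vertex 4.0 3.9 3.9
   vertex 4.4 2.0 4.4
   vertex 4.4 4.0 3.3
  endloop
 endfacet
 facet normal -0.191 -0.355 0.915
  outer loop
   vertex 1.0 2.8 4.0
   vertex 4.4 2.0 4.4
   vertex 0.9 4.4 4.6
  endloop
 endfacet
 facet normal -0.254 -0.846 0.469
  outer loop
   vertex 1.0 2.8 4.0
   vertex 3.0 0.2 0.4
   vertex 4.4 2.0 4.4
  endloop
 endfacet
 facet normal -0.824 -0.196 -0.531
  outer loop
   vertex 1.3 2.2 2.3
   vertex 1.5 3.8 1.4
   vertex 3.0 0.2 0.4
  endloop
 endfacet
 facet normal -0.692 -0.710 0.129
  outer loop
   vertex 1.3 2.2 2.3
   vertex 3.0 0.2 0.4
   vertex 1.0 2.8 4.0
  endloop
 endfacet
 facet normal -0.982 0.017 -0.187
  outer loop
   vertex 1.3 2.2 2.3
   vertex 0.9 4.4 4.6
   vertex 1.5 3.8 1.4
  endloop
 endfacet
 facet normal -0.985 0.004 -0.175
  outer loop
   vertex 1.3 2.2 2.3
   vertex 1.0 2.8 4.0
   vertex 0.9 4.4 4.6
  endloop
 endfacet
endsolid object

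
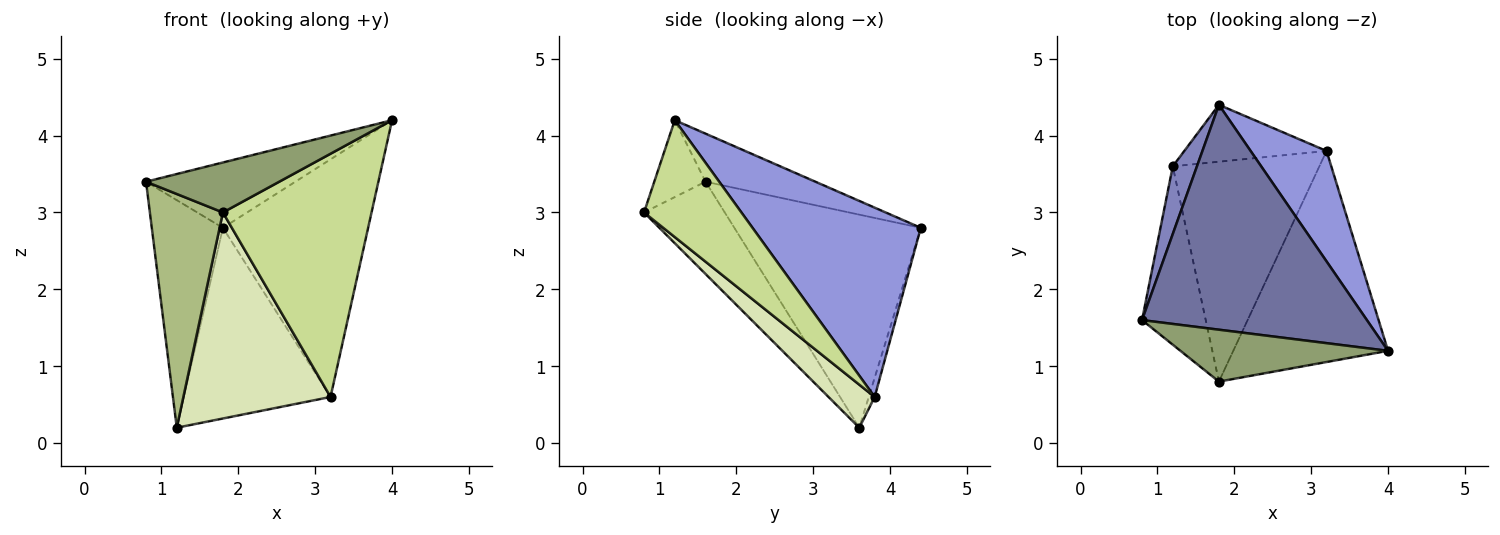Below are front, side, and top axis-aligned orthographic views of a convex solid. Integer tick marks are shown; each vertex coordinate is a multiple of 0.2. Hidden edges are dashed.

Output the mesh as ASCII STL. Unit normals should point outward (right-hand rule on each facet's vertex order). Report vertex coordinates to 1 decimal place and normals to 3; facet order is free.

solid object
 facet normal -0.201 0.273 0.941
  outer loop
   vertex 1.8 4.4 2.8
   vertex 0.8 1.6 3.4
   vertex 4.0 1.2 4.2
  endloop
 endfacet
 facet normal -0.929 0.354 0.105
  outer loop
   vertex 1.2 3.6 0.2
   vertex 0.8 1.6 3.4
   vertex 1.8 4.4 2.8
  endloop
 endfacet
 facet normal 0.724 0.625 0.291
  outer loop
   vertex 3.2 3.8 0.6
   vertex 1.8 4.4 2.8
   vertex 4.0 1.2 4.2
  endloop
 endfacet
 facet normal -0.039 0.958 -0.286
  outer loop
   vertex 3.2 3.8 0.6
   vertex 1.2 3.6 0.2
   vertex 1.8 4.4 2.8
  endloop
 endfacet
 facet normal -0.258 -0.670 0.696
  outer loop
   vertex 1.8 0.8 3.0
   vertex 4.0 1.2 4.2
   vertex 0.8 1.6 3.4
  endloop
 endfacet
 facet normal -0.660 -0.597 -0.456
  outer loop
   vertex 1.8 0.8 3.0
   vertex 0.8 1.6 3.4
   vertex 1.2 3.6 0.2
  endloop
 endfacet
 facet normal 0.443 -0.677 -0.587
  outer loop
   vertex 1.8 0.8 3.0
   vertex 3.2 3.8 0.6
   vertex 4.0 1.2 4.2
  endloop
 endfacet
 facet normal 0.210 -0.669 -0.713
  outer loop
   vertex 1.8 0.8 3.0
   vertex 1.2 3.6 0.2
   vertex 3.2 3.8 0.6
  endloop
 endfacet
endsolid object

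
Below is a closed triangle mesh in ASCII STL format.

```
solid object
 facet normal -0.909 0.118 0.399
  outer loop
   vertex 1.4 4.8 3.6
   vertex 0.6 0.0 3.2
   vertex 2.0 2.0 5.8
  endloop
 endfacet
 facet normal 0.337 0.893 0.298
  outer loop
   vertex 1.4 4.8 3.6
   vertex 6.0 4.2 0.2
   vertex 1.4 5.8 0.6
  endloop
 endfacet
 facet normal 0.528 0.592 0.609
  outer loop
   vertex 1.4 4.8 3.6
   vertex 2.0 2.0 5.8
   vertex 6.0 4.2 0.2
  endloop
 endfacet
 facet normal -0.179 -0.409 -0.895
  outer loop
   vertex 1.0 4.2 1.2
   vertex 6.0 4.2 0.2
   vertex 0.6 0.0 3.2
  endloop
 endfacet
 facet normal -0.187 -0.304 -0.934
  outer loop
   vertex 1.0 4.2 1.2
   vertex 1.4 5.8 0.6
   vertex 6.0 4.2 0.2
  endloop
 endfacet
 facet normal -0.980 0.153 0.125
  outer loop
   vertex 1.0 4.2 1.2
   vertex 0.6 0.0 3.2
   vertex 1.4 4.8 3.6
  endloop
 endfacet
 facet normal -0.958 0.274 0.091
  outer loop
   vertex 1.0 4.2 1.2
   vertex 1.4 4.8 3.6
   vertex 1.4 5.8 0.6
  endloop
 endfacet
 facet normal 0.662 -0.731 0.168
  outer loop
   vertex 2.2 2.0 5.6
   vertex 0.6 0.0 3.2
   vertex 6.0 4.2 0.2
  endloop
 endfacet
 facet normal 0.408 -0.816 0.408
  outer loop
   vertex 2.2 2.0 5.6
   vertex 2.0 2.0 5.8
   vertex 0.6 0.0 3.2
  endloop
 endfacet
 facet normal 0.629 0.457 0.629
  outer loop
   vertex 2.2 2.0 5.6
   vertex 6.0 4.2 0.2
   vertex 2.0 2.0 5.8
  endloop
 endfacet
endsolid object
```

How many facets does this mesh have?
10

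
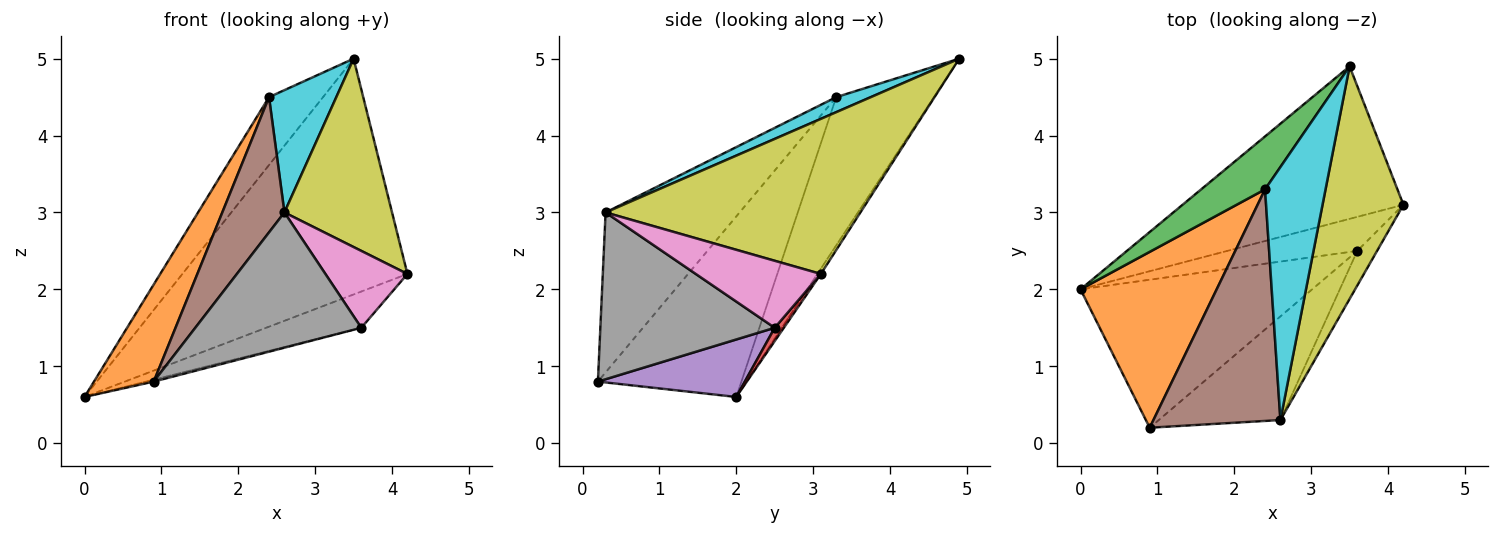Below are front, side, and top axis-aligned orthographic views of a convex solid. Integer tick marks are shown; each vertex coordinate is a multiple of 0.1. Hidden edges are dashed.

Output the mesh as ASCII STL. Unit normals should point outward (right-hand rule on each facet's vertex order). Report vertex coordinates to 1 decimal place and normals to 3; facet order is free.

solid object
 facet normal -0.013 0.840 -0.543
  outer loop
   vertex 3.5 4.9 5.0
   vertex 4.2 3.1 2.2
   vertex 0.0 2.0 0.6
  endloop
 endfacet
 facet normal -0.758 -0.315 0.571
  outer loop
   vertex 2.4 3.3 4.5
   vertex 0.0 2.0 0.6
   vertex 0.9 0.2 0.8
  endloop
 endfacet
 facet normal -0.819 0.453 0.353
  outer loop
   vertex 2.4 3.3 4.5
   vertex 3.5 4.9 5.0
   vertex 0.0 2.0 0.6
  endloop
 endfacet
 facet normal 0.070 0.727 -0.683
  outer loop
   vertex 3.6 2.5 1.5
   vertex 0.0 2.0 0.6
   vertex 4.2 3.1 2.2
  endloop
 endfacet
 facet normal 0.241 0.013 -0.970
  outer loop
   vertex 3.6 2.5 1.5
   vertex 0.9 0.2 0.8
   vertex 0.0 2.0 0.6
  endloop
 endfacet
 facet normal -0.736 -0.341 0.584
  outer loop
   vertex 2.6 0.3 3.0
   vertex 2.4 3.3 4.5
   vertex 0.9 0.2 0.8
  endloop
 endfacet
 facet normal 0.812 -0.532 -0.240
  outer loop
   vertex 2.6 0.3 3.0
   vertex 3.6 2.5 1.5
   vertex 4.2 3.1 2.2
  endloop
 endfacet
 facet normal 0.640 -0.610 -0.467
  outer loop
   vertex 2.6 0.3 3.0
   vertex 0.9 0.2 0.8
   vertex 3.6 2.5 1.5
  endloop
 endfacet
 facet normal 0.830 -0.351 0.433
  outer loop
   vertex 2.6 0.3 3.0
   vertex 4.2 3.1 2.2
   vertex 3.5 4.9 5.0
  endloop
 endfacet
 facet normal 0.218 -0.425 0.879
  outer loop
   vertex 2.6 0.3 3.0
   vertex 3.5 4.9 5.0
   vertex 2.4 3.3 4.5
  endloop
 endfacet
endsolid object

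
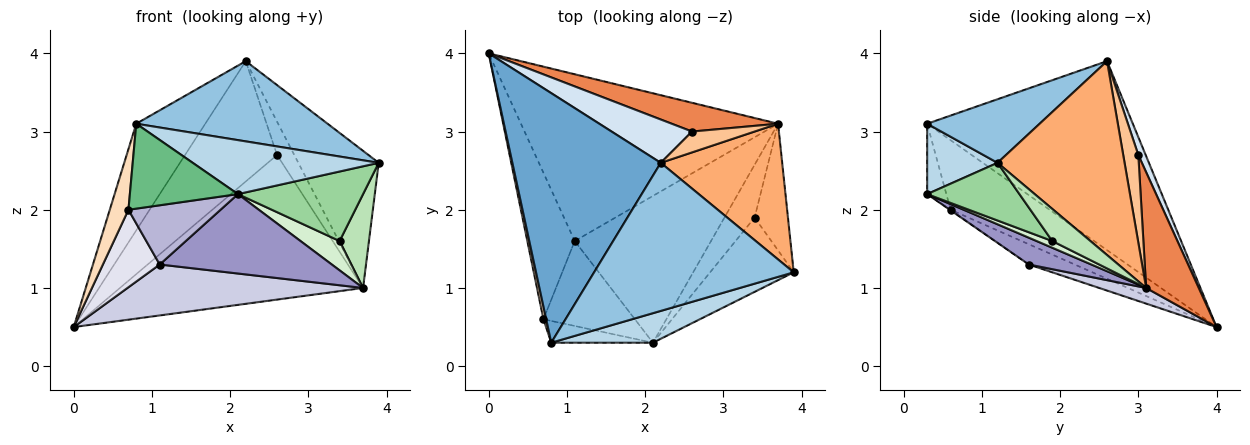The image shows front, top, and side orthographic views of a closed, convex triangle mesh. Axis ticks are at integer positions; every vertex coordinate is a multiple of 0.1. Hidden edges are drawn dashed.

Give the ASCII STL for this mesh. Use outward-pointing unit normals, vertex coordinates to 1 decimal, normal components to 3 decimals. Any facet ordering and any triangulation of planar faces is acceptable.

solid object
 facet normal -0.760 0.255 0.597
  outer loop
   vertex 2.2 2.6 3.9
   vertex 0.0 4.0 0.5
   vertex 0.8 0.3 3.1
  endloop
 endfacet
 facet normal 0.270 -0.459 0.847
  outer loop
   vertex 2.2 2.6 3.9
   vertex 0.8 0.3 3.1
   vertex 3.9 1.2 2.6
  endloop
 endfacet
 facet normal 0.315 -0.833 0.455
  outer loop
   vertex 2.1 0.3 2.2
   vertex 3.9 1.2 2.6
   vertex 0.8 0.3 3.1
  endloop
 endfacet
 facet normal 0.075 0.938 0.338
  outer loop
   vertex 2.6 3.0 2.7
   vertex 0.0 4.0 0.5
   vertex 2.2 2.6 3.9
  endloop
 endfacet
 facet normal 0.208 0.959 0.191
  outer loop
   vertex 3.7 3.1 1.0
   vertex 0.0 4.0 0.5
   vertex 2.6 3.0 2.7
  endloop
 endfacet
 facet normal 0.747 0.473 0.468
  outer loop
   vertex 3.7 3.1 1.0
   vertex 2.2 2.6 3.9
   vertex 3.9 1.2 2.6
  endloop
 endfacet
 facet normal 0.596 0.681 0.426
  outer loop
   vertex 3.7 3.1 1.0
   vertex 2.6 3.0 2.7
   vertex 2.2 2.6 3.9
  endloop
 endfacet
 facet normal -0.982 -0.185 0.039
  outer loop
   vertex 0.7 0.6 2.0
   vertex 0.8 0.3 3.1
   vertex 0.0 4.0 0.5
  endloop
 endfacet
 facet normal -0.170 -0.955 -0.245
  outer loop
   vertex 0.7 0.6 2.0
   vertex 2.1 0.3 2.2
   vertex 0.8 0.3 3.1
  endloop
 endfacet
 facet normal 0.450 -0.610 -0.652
  outer loop
   vertex 3.4 1.9 1.6
   vertex 3.9 1.2 2.6
   vertex 2.1 0.3 2.2
  endloop
 endfacet
 facet normal 0.612 -0.471 -0.636
  outer loop
   vertex 3.4 1.9 1.6
   vertex 3.7 3.1 1.0
   vertex 3.9 1.2 2.6
  endloop
 endfacet
 facet normal 0.191 -0.477 -0.858
  outer loop
   vertex 3.4 1.9 1.6
   vertex 2.1 0.3 2.2
   vertex 3.7 3.1 1.0
  endloop
 endfacet
 facet normal 0.170 -0.469 -0.867
  outer loop
   vertex 1.1 1.6 1.3
   vertex 3.7 3.1 1.0
   vertex 2.1 0.3 2.2
  endloop
 endfacet
 facet normal -0.005 -0.572 -0.820
  outer loop
   vertex 1.1 1.6 1.3
   vertex 2.1 0.3 2.2
   vertex 0.7 0.6 2.0
  endloop
 endfacet
 facet normal 0.058 -0.292 -0.955
  outer loop
   vertex 1.1 1.6 1.3
   vertex 0.0 4.0 0.5
   vertex 3.7 3.1 1.0
  endloop
 endfacet
 facet normal -0.353 -0.438 -0.827
  outer loop
   vertex 1.1 1.6 1.3
   vertex 0.7 0.6 2.0
   vertex 0.0 4.0 0.5
  endloop
 endfacet
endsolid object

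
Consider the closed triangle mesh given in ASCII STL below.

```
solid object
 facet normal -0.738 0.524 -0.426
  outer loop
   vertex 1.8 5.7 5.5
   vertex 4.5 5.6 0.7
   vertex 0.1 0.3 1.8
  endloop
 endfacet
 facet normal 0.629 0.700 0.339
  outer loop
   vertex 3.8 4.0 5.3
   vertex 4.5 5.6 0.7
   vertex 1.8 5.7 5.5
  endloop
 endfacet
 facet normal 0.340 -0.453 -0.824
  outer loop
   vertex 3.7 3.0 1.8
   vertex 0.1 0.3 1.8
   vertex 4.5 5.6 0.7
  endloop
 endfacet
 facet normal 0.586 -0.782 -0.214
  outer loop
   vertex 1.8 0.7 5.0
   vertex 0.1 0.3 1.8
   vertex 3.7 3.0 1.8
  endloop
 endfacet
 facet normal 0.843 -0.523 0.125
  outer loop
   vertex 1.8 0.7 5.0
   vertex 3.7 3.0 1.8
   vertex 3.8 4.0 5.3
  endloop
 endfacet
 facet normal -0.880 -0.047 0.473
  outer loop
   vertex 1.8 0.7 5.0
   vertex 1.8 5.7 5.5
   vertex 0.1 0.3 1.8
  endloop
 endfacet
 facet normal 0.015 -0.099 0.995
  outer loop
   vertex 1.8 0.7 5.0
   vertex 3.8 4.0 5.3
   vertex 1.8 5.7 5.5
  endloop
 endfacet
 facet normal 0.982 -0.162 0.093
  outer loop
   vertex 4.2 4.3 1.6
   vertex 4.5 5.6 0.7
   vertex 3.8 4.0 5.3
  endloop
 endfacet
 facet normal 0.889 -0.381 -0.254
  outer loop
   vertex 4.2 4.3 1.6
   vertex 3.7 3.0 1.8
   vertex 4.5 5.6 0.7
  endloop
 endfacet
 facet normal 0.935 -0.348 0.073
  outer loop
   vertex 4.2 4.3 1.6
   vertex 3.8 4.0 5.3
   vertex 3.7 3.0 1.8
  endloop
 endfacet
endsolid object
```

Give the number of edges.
15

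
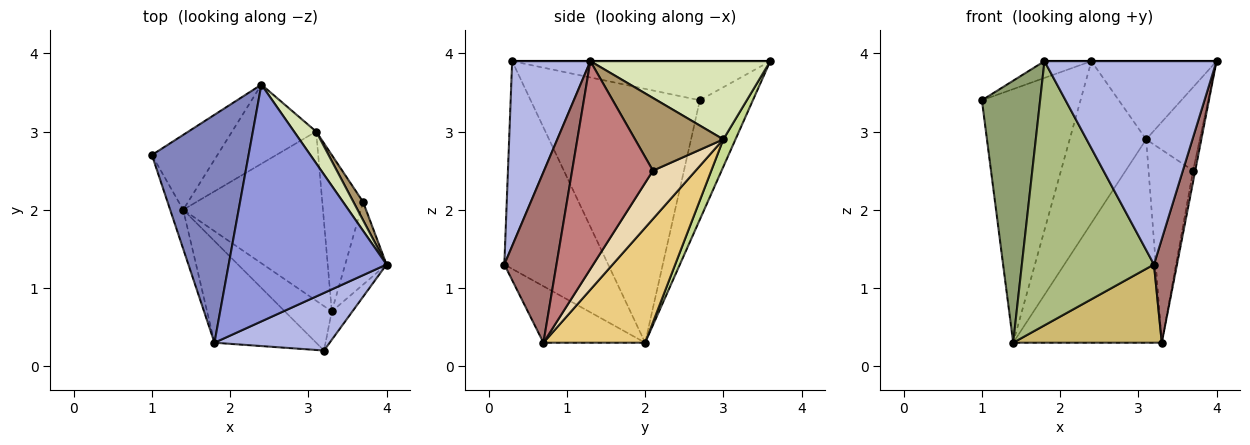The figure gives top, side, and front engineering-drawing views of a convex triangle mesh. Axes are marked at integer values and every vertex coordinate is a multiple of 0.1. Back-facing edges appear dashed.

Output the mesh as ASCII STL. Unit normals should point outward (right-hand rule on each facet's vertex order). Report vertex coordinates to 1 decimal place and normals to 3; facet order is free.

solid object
 facet normal -0.458 0.853 -0.252
  outer loop
   vertex 1.4 2.0 0.3
   vertex 1.0 2.7 3.4
   vertex 2.4 3.6 3.9
  endloop
 endfacet
 facet normal -0.374 0.068 0.925
  outer loop
   vertex 1.8 0.3 3.9
   vertex 2.4 3.6 3.9
   vertex 1.0 2.7 3.4
  endloop
 endfacet
 facet normal 0.000 0.000 1.000
  outer loop
   vertex 1.8 0.3 3.9
   vertex 4.0 1.3 3.9
   vertex 2.4 3.6 3.9
  endloop
 endfacet
 facet normal 0.401 -0.882 0.250
  outer loop
   vertex 1.8 0.3 3.9
   vertex 3.2 0.2 1.3
   vertex 4.0 1.3 3.9
  endloop
 endfacet
 facet normal -0.944 -0.325 -0.048
  outer loop
   vertex 1.8 0.3 3.9
   vertex 1.0 2.7 3.4
   vertex 1.4 2.0 0.3
  endloop
 endfacet
 facet normal -0.592 -0.752 -0.290
  outer loop
   vertex 1.8 0.3 3.9
   vertex 1.4 2.0 0.3
   vertex 3.2 0.2 1.3
  endloop
 endfacet
 facet normal 0.142 0.889 -0.435
  outer loop
   vertex 3.1 3.0 2.9
   vertex 1.4 2.0 0.3
   vertex 2.4 3.6 3.9
  endloop
 endfacet
 facet normal 0.800 0.556 0.226
  outer loop
   vertex 3.1 3.0 2.9
   vertex 2.4 3.6 3.9
   vertex 4.0 1.3 3.9
  endloop
 endfacet
 facet normal 0.849 0.516 0.113
  outer loop
   vertex 3.1 3.0 2.9
   vertex 4.0 1.3 3.9
   vertex 3.7 2.1 2.5
  endloop
 endfacet
 facet normal -0.511 -0.747 -0.425
  outer loop
   vertex 3.3 0.7 0.3
   vertex 3.2 0.2 1.3
   vertex 1.4 2.0 0.3
  endloop
 endfacet
 facet normal 0.466 0.680 -0.566
  outer loop
   vertex 3.3 0.7 0.3
   vertex 1.4 2.0 0.3
   vertex 3.1 3.0 2.9
  endloop
 endfacet
 facet normal 0.598 0.623 -0.505
  outer loop
   vertex 3.3 0.7 0.3
   vertex 3.1 3.0 2.9
   vertex 3.7 2.1 2.5
  endloop
 endfacet
 facet normal 0.909 -0.402 -0.110
  outer loop
   vertex 3.3 0.7 0.3
   vertex 4.0 1.3 3.9
   vertex 3.2 0.2 1.3
  endloop
 endfacet
 facet normal 0.980 0.026 -0.195
  outer loop
   vertex 3.3 0.7 0.3
   vertex 3.7 2.1 2.5
   vertex 4.0 1.3 3.9
  endloop
 endfacet
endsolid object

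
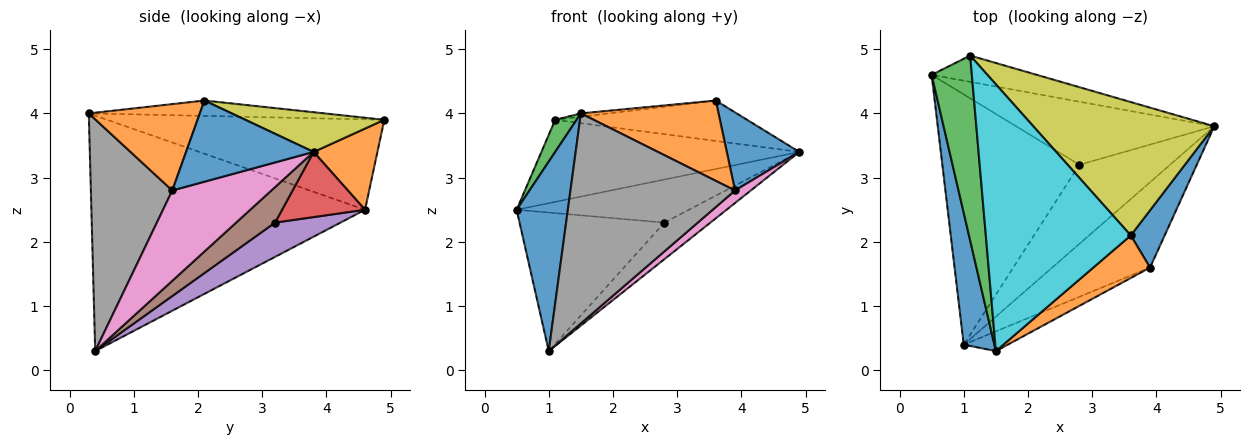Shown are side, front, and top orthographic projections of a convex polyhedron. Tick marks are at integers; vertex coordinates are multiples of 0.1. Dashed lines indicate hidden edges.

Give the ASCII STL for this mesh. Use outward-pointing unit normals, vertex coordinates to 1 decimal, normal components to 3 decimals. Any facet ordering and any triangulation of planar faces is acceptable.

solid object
 facet normal -0.975 -0.183 0.127
  outer loop
   vertex 1.0 0.4 0.3
   vertex 1.5 0.3 4.0
   vertex 0.5 4.6 2.5
  endloop
 endfacet
 facet normal 0.229 0.927 -0.297
  outer loop
   vertex 1.1 4.9 3.9
   vertex 4.9 3.8 3.4
   vertex 0.5 4.6 2.5
  endloop
 endfacet
 facet normal -0.911 -0.070 0.406
  outer loop
   vertex 1.1 4.9 3.9
   vertex 0.5 4.6 2.5
   vertex 1.5 0.3 4.0
  endloop
 endfacet
 facet normal 0.262 0.544 -0.797
  outer loop
   vertex 2.8 3.2 2.3
   vertex 0.5 4.6 2.5
   vertex 4.9 3.8 3.4
  endloop
 endfacet
 facet normal 0.214 0.473 -0.855
  outer loop
   vertex 2.8 3.2 2.3
   vertex 1.0 0.4 0.3
   vertex 0.5 4.6 2.5
  endloop
 endfacet
 facet normal 0.335 0.396 -0.855
  outer loop
   vertex 2.8 3.2 2.3
   vertex 4.9 3.8 3.4
   vertex 1.0 0.4 0.3
  endloop
 endfacet
 facet normal 0.674 -0.107 -0.731
  outer loop
   vertex 3.9 1.6 2.8
   vertex 1.0 0.4 0.3
   vertex 4.9 3.8 3.4
  endloop
 endfacet
 facet normal 0.442 -0.893 -0.084
  outer loop
   vertex 3.9 1.6 2.8
   vertex 1.5 0.3 4.0
   vertex 1.0 0.4 0.3
  endloop
 endfacet
 facet normal 0.205 0.284 0.937
  outer loop
   vertex 3.6 2.1 4.2
   vertex 4.9 3.8 3.4
   vertex 1.1 4.9 3.9
  endloop
 endfacet
 facet normal -0.105 0.012 0.994
  outer loop
   vertex 3.6 2.1 4.2
   vertex 1.1 4.9 3.9
   vertex 1.5 0.3 4.0
  endloop
 endfacet
 facet normal 0.817 -0.464 0.341
  outer loop
   vertex 3.6 2.1 4.2
   vertex 3.9 1.6 2.8
   vertex 4.9 3.8 3.4
  endloop
 endfacet
 facet normal 0.580 -0.720 0.381
  outer loop
   vertex 3.6 2.1 4.2
   vertex 1.5 0.3 4.0
   vertex 3.9 1.6 2.8
  endloop
 endfacet
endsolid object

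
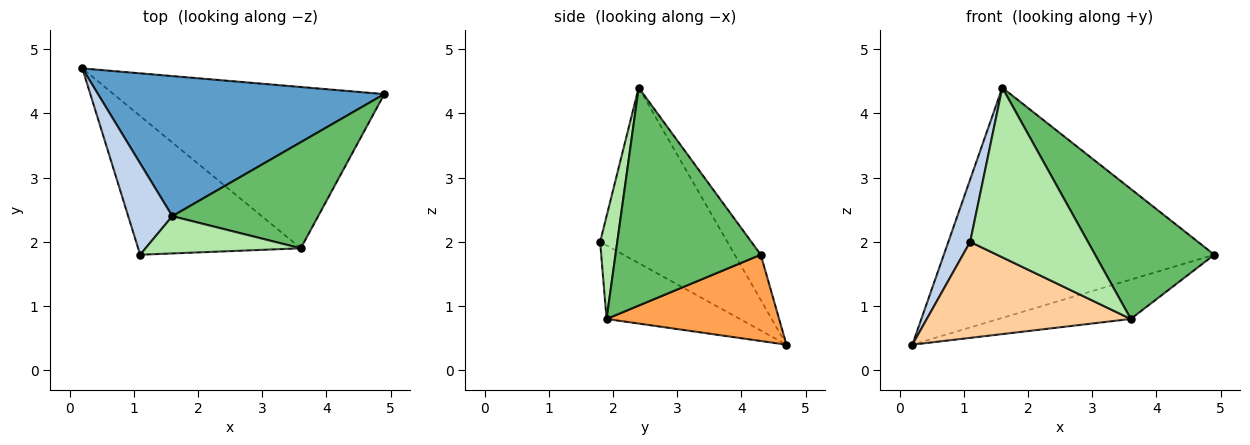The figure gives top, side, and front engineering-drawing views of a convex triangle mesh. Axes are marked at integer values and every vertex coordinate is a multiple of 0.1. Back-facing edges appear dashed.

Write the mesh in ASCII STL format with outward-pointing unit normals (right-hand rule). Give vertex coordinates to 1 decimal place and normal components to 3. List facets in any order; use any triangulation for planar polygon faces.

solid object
 facet normal -0.082 0.851 0.518
  outer loop
   vertex 1.6 2.4 4.4
   vertex 4.9 4.3 1.8
   vertex 0.2 4.7 0.4
  endloop
 endfacet
 facet normal -0.957 -0.164 0.240
  outer loop
   vertex 1.6 2.4 4.4
   vertex 0.2 4.7 0.4
   vertex 1.1 1.8 2.0
  endloop
 endfacet
 facet normal 0.296 0.227 -0.928
  outer loop
   vertex 3.6 1.9 0.8
   vertex 0.2 4.7 0.4
   vertex 4.9 4.3 1.8
  endloop
 endfacet
 facet normal -0.349 -0.533 -0.771
  outer loop
   vertex 3.6 1.9 0.8
   vertex 1.1 1.8 2.0
   vertex 0.2 4.7 0.4
  endloop
 endfacet
 facet normal 0.687 -0.563 0.460
  outer loop
   vertex 3.6 1.9 0.8
   vertex 4.9 4.3 1.8
   vertex 1.6 2.4 4.4
  endloop
 endfacet
 facet normal 0.141 -0.967 0.212
  outer loop
   vertex 3.6 1.9 0.8
   vertex 1.6 2.4 4.4
   vertex 1.1 1.8 2.0
  endloop
 endfacet
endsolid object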